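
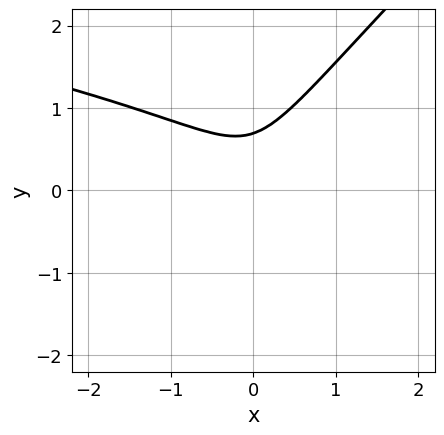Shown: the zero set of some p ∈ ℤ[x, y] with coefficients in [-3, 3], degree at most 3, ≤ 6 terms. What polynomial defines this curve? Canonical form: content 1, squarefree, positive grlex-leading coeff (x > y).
First, the degree is 3 — no degree-2 curve has this shape.
Then, from the visible intercepts: no x-intercept at any integer in the box.
Finally, assembling these constraints gives the stated polynomial.

3*x*y^2 - 3*y^3 + 3*x^2 + 1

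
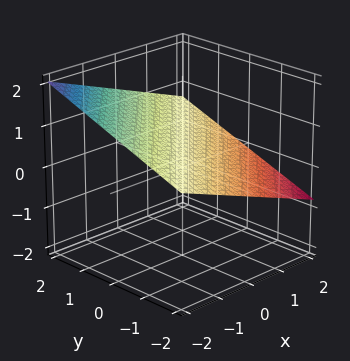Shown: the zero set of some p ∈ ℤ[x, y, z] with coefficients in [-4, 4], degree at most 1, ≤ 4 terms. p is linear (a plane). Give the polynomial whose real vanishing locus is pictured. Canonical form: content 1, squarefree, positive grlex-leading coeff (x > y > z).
x - y + 3*z - 2

1. Degree: the surface is flat (a plane), so deg p = 1.
2. From the visible intercepts: it meets the x-axis at x = 2 (among the integer gridlines); it crosses the y-axis at the gridline y = -2.
3. Solving for integer coefficients yields p as stated.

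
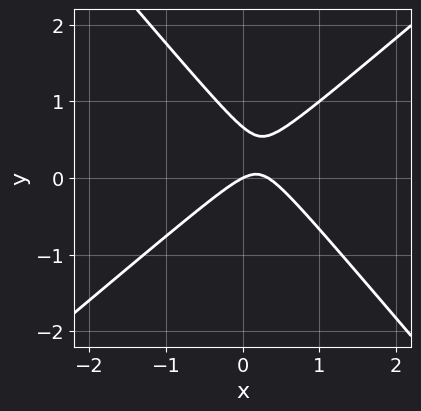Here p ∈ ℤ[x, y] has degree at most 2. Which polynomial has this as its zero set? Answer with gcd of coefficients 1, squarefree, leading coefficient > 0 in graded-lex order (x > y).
1. Degree: a generic line meets the curve in up to 2 points, so deg p = 2.
2. Against the integer gridlines: one x-axis crossing is at x = 0; one y-axis crossing is at y = 0.
3. The integer polynomial consistent with all of this is the stated p.

3*x^2 - x*y - 3*y^2 - x + 2*y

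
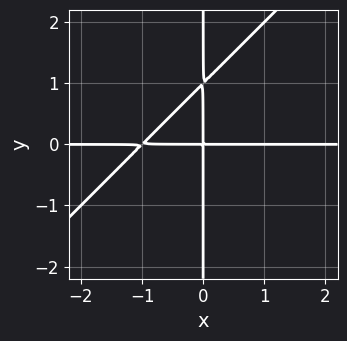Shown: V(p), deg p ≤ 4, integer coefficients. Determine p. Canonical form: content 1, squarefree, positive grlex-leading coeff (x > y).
x^2*y - x*y^2 + x*y

(a) Degree: no degree-2 curve has this shape, so deg p = 3.
(b) Reading off the gridlines: the visible y-axis segment lies entirely on the curve; the visible x-axis segment lies entirely on the curve.
(c) Matching integer coefficients to the picture gives p.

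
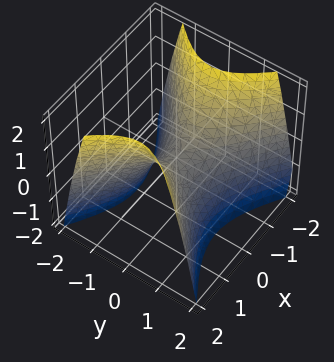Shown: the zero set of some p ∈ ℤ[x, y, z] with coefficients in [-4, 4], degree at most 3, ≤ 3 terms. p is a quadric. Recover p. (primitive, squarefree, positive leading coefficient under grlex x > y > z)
First, degree: a saddle surface; a quadric, so deg p = 2.
Next, symmetries: it's symmetric under y → −y, forcing even powers of y; it's symmetric under x → −x, forcing even powers of x.
Next, from the visible intercepts: it crosses the y-axis at the gridline y = 0; it meets the x-axis at x = 0 (among the integer gridlines); it meets the z-axis at z = 0 (among the integer gridlines).
Finally, matching integer coefficients to the picture gives p.

2*x^2 - 3*y^2 - 2*z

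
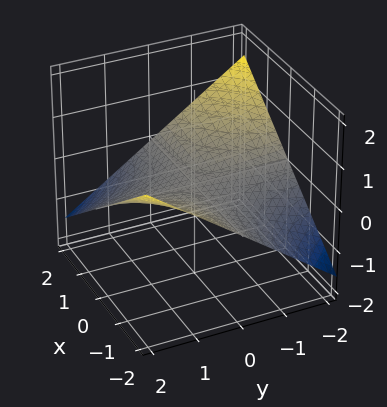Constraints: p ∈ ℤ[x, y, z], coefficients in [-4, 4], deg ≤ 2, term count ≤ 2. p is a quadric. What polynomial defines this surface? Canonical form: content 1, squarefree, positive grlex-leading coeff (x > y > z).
1. Degree: a hyperbolic paraboloid; a quadric, so deg p = 2.
2. Observable constraints: the visible y-axis segment lies entirely on the surface; the visible x-axis segment lies entirely on the surface; it crosses the z-axis at the gridline z = 0.
3. Matching integer coefficients to the picture gives p.

x*y + 3*z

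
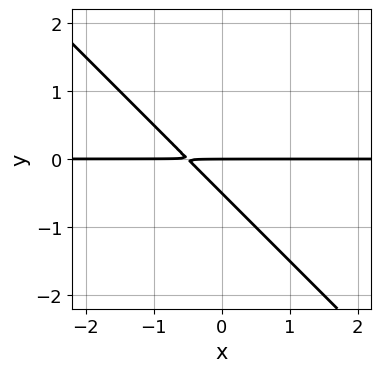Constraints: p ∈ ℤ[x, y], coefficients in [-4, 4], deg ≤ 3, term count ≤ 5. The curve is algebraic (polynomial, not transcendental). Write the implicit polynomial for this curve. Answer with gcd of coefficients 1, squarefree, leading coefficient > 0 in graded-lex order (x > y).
1. deg p = 2.
2. Against the integer gridlines: one y-axis crossing is at y = 0; every point of the x-axis in the box is on the curve.
3. Matching integer coefficients to the picture gives p.

2*x*y + 2*y^2 + y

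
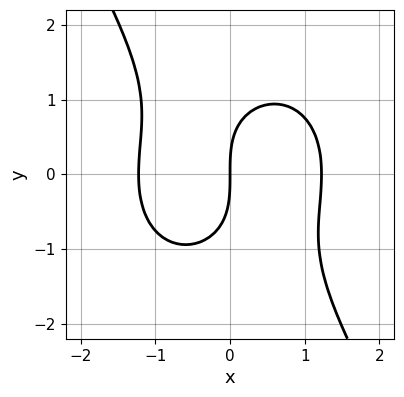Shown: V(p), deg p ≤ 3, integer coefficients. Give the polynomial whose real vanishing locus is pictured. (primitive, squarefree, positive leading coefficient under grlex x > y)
2*x^3 + x*y^2 + y^3 - 3*x

1. The degree is 3 — no degree-2 curve has this shape.
2. From the axis intercepts and sections: one y-axis crossing is at y = 0; one x-axis crossing is at x = 0.
3. Together with the visible shape, these determine p as stated.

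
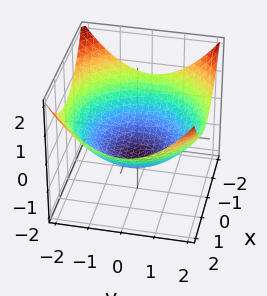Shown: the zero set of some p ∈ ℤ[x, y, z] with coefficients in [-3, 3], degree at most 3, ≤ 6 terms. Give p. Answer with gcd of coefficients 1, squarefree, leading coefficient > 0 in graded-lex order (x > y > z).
(a) deg p = 2. The shape is more complex than any degree-1 surface.
(b) Symmetries: the surface is invariant under rotation about z: p = q(x² + y², z).
(c) From the axis intercepts and sections: it meets the z-axis at z = -1 (among the integer gridlines); a circular section at z = 0 has radius between 1 and 2.
(d) Together with the visible shape, these determine p as stated.

x^2 + y^2 - 3*z - 3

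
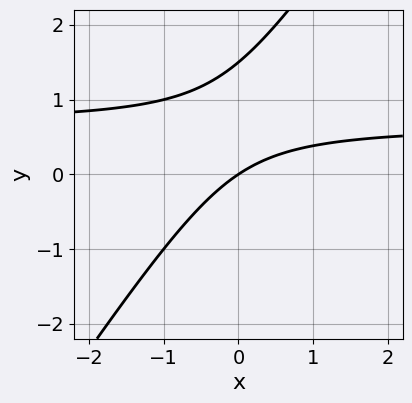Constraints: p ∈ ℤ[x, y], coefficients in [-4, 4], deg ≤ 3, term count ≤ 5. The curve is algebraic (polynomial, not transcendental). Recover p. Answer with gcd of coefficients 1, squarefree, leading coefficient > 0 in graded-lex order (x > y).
1. deg p = 2. No degree-1 curve has this shape.
2. Checking where it meets the axes: one y-axis crossing is at y = 0; it meets the x-axis at x = 0 (among the integer gridlines).
3. Assembling these constraints gives the stated polynomial.

3*x*y - 2*y^2 - 2*x + 3*y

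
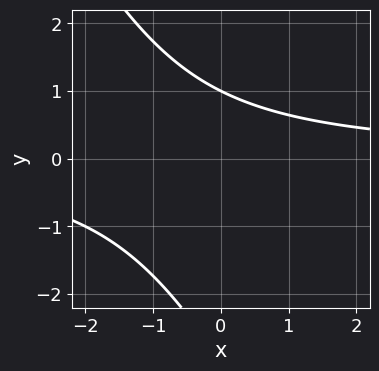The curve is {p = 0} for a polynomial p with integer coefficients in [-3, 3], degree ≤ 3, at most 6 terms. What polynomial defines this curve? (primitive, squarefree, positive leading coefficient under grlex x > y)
The degree is 2 — the shape is more complex than any degree-1 curve.
From the axis intercepts and sections: no x-intercept at any integer in the box; it crosses the y-axis at the gridline y = 1.
These observations pin down the coefficients.

2*x*y + y^2 + 2*y - 3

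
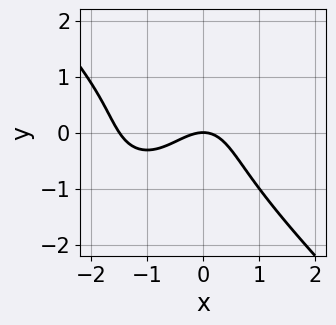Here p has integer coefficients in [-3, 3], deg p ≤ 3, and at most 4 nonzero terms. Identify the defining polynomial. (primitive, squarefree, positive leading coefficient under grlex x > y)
1. The degree is 3 — the shape is more complex than any degree-2 curve.
2. From the visible intercepts: it meets the y-axis at y = 0 (among the integer gridlines); it crosses the x-axis at the gridline x = 0.
3. Fitting integer coefficients to these (and the overall shape) gives p.

2*x^3 + 2*y^3 + 3*x^2 + 3*y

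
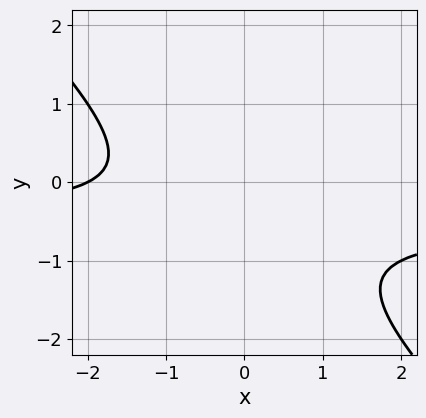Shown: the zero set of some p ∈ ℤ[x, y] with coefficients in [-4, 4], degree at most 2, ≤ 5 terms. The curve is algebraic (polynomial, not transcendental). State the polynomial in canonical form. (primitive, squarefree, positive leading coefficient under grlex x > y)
deg p = 2. The shape is more complex than any degree-1 curve.
Reading off the gridlines: it meets the x-axis at x = -2 (among the integer gridlines); no y-intercept at any integer in the box.
Putting this together gives p.

2*x*y + 2*y^2 + x + 2*y + 2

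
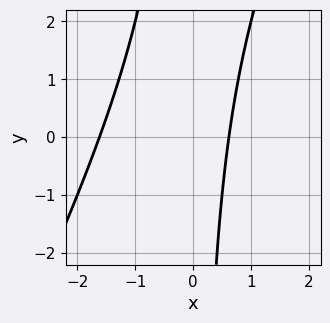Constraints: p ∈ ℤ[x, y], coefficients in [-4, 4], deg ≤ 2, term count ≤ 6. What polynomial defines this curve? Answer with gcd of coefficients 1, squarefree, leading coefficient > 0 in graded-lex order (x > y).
2*x^2 - x*y + 2*x - 2

1. deg p = 2.
2. Observable constraints: the curve avoids every integer y-axis point in the box.
3. Together with the visible shape, these determine p as stated.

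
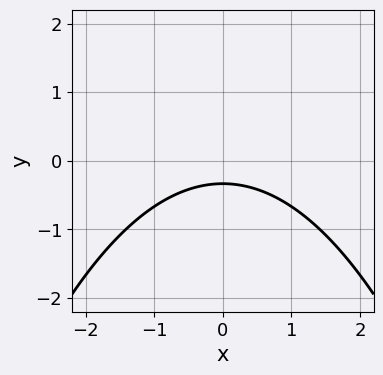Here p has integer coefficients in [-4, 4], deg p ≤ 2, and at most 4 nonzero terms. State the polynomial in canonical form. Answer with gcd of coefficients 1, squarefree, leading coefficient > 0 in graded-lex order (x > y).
x^2 + 3*y + 1

1. The degree is 2 — a generic line meets the curve in up to 2 points.
2. Symmetries: the x ↦ −x reflection is a symmetry, so x appears only in even powers.
3. Observable constraints: it misses every integer gridline on the x-axis.
4. Assembling these constraints gives the stated polynomial.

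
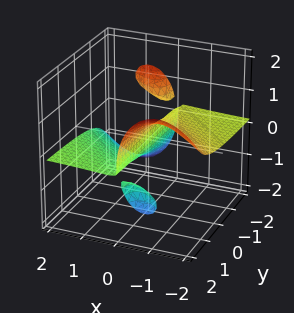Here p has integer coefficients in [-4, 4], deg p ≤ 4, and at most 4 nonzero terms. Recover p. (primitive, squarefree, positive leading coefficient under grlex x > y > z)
(a) There are 3 components. Treating them together as one polynomial.
(b) deg p = 3. The shape is more complex than any degree-2 surface.
(c) Checking where it meets the axes: the visible y-axis segment lies entirely on the surface; one x-axis crossing is at x = 0; it meets the z-axis at z = 0 (among the integer gridlines).
(d) The integer polynomial consistent with all of this is the stated p.

2*x^2*z + 2*x*y*z + z^3 + x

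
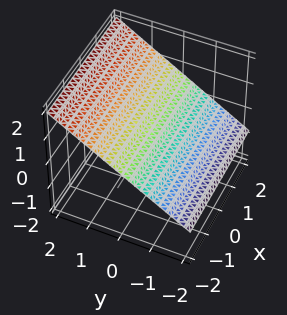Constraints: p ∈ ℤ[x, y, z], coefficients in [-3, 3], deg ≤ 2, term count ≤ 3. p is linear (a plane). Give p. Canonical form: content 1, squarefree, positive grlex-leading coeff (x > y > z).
1. deg p = 1.
2. Observable constraints: it misses every integer gridline on the x-axis; it crosses the y-axis at the gridline y = -1.
3. Together with the visible shape, these determine p as stated.

2*y - 3*z + 2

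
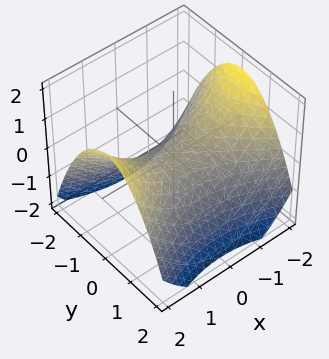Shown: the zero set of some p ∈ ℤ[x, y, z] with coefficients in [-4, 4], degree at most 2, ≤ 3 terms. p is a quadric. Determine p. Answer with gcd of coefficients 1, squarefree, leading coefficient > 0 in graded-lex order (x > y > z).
1. deg p = 2. A saddle surface; a quadric.
2. Symmetries: the x ↦ −x reflection is a symmetry, so x appears only in even powers; the y ↦ −y reflection is a symmetry, so y appears only in even powers.
3. Against the integer gridlines: it meets the z-axis at z = 0 (among the integer gridlines); one y-axis crossing is at y = 0.
4. Putting this together gives p.

x^2 - 2*y^2 - 3*z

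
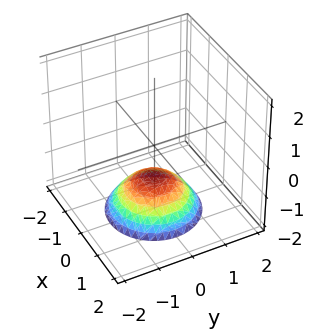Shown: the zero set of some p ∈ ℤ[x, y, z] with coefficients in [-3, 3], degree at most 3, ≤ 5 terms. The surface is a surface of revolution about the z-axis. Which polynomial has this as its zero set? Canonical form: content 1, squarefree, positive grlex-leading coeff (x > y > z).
2*x^2 + 2*y^2 + 3*z + 3

First, degree: the shape is more complex than any degree-1 surface, so deg p = 2.
Then, by symmetry, the z-axis is an axis of rotation, so x and y enter only as x² + y².
Then, observable constraints: a circular section at z = -2 has radius between 1 and 2; no x-intercept at any integer in the box.
Finally, matching integer coefficients to the picture gives p.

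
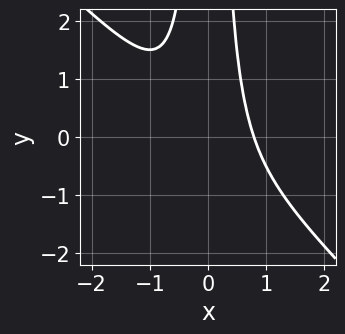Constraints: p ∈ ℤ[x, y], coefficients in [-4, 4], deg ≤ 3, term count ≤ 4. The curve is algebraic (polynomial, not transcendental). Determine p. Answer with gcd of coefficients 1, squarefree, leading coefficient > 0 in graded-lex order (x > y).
(a) deg p = 3. The shape is more complex than any degree-2 curve.
(b) From the visible intercepts: the curve avoids every integer y-axis point in the box.
(c) Solving for integer coefficients yields p as stated.

2*x^3 + 2*x^2*y - 1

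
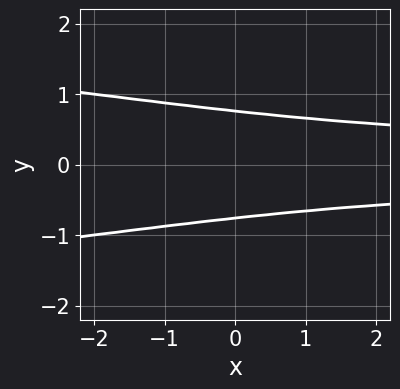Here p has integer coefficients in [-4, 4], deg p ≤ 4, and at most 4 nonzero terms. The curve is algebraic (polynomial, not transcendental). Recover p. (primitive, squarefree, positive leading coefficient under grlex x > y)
3*y^4 + x*y^2 - 1

First, the degree is 4 — the shape is more complex than any degree-3 curve.
Then, symmetries: mirror symmetry y ↦ −y ⇒ only even powers of y.
Then, observable constraints: no x-intercept at any integer in the box.
Finally, assembling these constraints gives the stated polynomial.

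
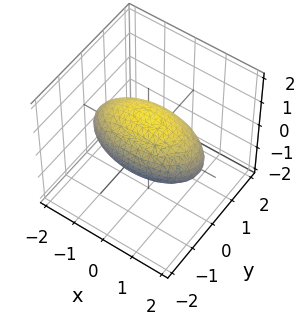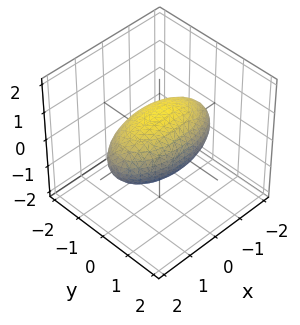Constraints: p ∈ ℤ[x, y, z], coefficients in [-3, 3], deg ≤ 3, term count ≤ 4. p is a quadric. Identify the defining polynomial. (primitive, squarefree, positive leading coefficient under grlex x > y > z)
x^2 + 3*y^2 + 3*z^2 - 3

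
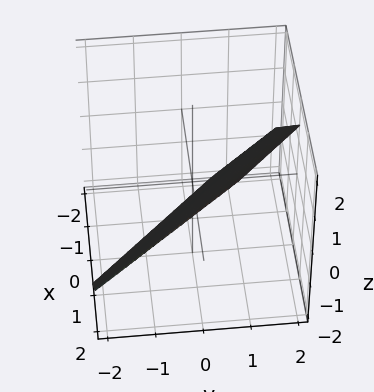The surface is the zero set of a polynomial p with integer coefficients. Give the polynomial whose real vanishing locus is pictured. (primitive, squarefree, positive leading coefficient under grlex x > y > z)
3*x + 3*y - 3*z - 2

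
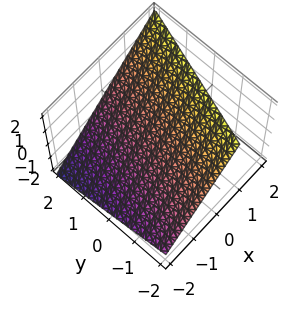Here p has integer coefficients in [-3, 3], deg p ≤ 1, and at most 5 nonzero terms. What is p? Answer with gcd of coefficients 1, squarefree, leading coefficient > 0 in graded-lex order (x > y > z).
3*x - y - 3*z + 2

deg p = 1. Every cross-section is a straight line — this is a plane.
Observable constraints: it meets the y-axis at y = 2 (among the integer gridlines).
Together with the visible shape, these determine p as stated.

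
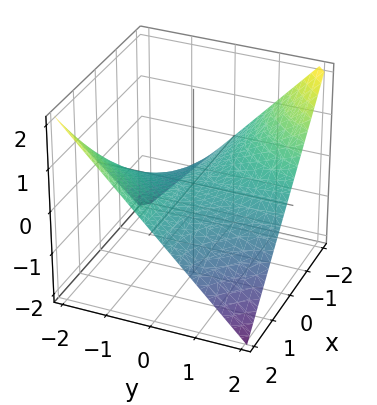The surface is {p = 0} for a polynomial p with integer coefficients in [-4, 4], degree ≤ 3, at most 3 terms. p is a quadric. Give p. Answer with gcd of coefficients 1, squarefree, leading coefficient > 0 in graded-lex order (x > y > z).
x*y + 2*z

First, the degree is 2 — a saddle surface; a quadric.
Next, from the visible intercepts: every point of the x-axis in the box is on the surface; it meets the z-axis at z = 0 (among the integer gridlines); every point of the y-axis in the box is on the surface.
Finally, assembling these constraints gives the stated polynomial.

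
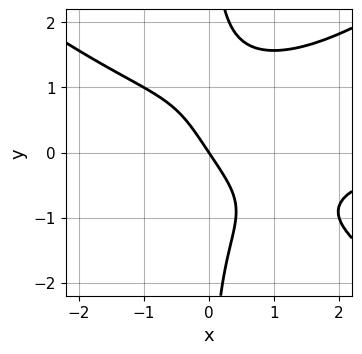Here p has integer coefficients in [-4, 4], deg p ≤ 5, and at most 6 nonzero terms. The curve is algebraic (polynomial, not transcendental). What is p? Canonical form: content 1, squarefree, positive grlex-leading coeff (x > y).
(a) Degree: no degree-3 curve has this shape, so deg p = 4.
(b) Reading off the gridlines: it crosses the x-axis at the gridline x = 0; one y-axis crossing is at y = 0.
(c) Assembling these constraints gives the stated polynomial.

x^3*y - 2*x*y^3 + 3*x + 2*y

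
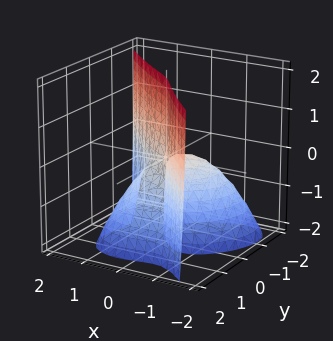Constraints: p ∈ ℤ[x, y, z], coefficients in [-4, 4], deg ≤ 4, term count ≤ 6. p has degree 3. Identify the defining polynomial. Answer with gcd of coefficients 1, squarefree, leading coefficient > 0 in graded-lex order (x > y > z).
x^3 + y^3 + x*y + x*z + y*z

First, the picture has 2 separate pieces. They look like related sheets of one shape, so recover p as a whole.
Next, deg p = 3. No degree-2 surface has this shape.
Next, observable constraints: it crosses the y-axis at the gridline y = 0; one x-axis crossing is at x = 0; every point of the z-axis in the box is on the surface.
Finally, assembling these constraints gives the stated polynomial.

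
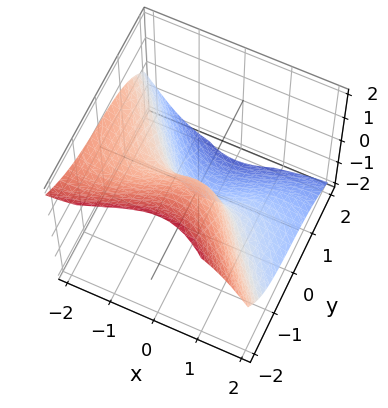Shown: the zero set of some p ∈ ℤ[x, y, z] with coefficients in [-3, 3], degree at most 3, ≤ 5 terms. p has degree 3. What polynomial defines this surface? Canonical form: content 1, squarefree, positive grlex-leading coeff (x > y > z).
x^3 + 2*x^2*z + y^3 + z^3 + 2*y

First, degree: no degree-2 surface has this shape, so deg p = 3.
Then, from the visible intercepts: one y-axis crossing is at y = 0; it crosses the z-axis at the gridline z = 0.
Finally, these observations pin down the coefficients.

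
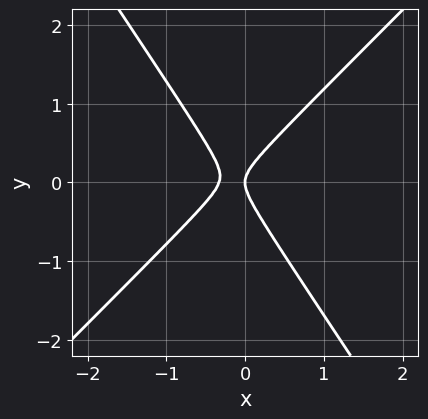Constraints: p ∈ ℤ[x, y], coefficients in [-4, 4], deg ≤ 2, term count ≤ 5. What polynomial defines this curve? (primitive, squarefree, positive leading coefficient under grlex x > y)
1. The degree is 2 — no degree-1 curve has this shape.
2. Against the integer gridlines: one x-axis crossing is at x = 0; one y-axis crossing is at y = 0.
3. Matching integer coefficients to the picture gives p.

3*x^2 - x*y - 2*y^2 + x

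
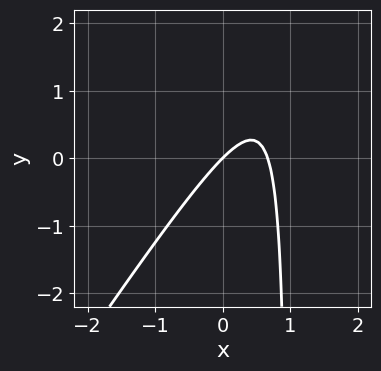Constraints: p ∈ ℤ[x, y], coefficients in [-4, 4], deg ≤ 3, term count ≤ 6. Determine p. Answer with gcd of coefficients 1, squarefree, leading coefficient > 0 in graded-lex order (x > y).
3*x^2 - 2*x*y - 2*x + 2*y

(a) Degree: the shape is more complex than any degree-1 curve, so deg p = 2.
(b) Checking where it meets the axes: it crosses the x-axis at the gridline x = 0; it crosses the y-axis at the gridline y = 0.
(c) The integer polynomial consistent with all of this is the stated p.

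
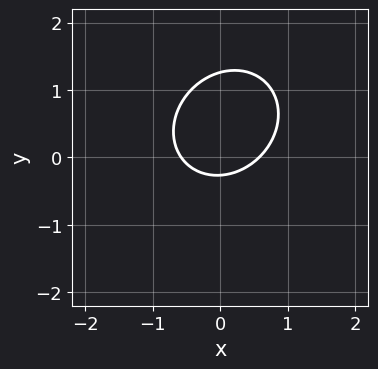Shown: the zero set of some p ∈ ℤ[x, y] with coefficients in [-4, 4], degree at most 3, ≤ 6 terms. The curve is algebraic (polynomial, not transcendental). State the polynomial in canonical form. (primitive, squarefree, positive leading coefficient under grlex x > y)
3*x^2 - x*y + 3*y^2 - 3*y - 1

1. The degree is 2 — a generic line meets the curve in up to 2 points.
2. Matching integer coefficients to the picture gives p.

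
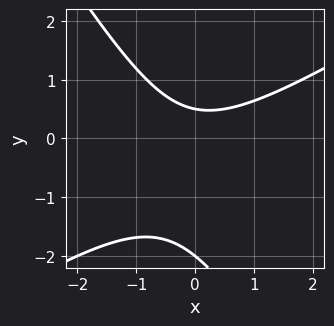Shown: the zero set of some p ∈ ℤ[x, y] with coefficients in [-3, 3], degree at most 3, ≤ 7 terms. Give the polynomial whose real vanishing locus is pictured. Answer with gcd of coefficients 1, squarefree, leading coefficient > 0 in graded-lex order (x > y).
2*x^2 - 2*x*y - 2*y^2 - 3*y + 2

First, the degree is 2 — no degree-1 curve has this shape.
Next, observable constraints: the curve avoids every integer x-axis point in the box; it crosses the y-axis at the gridline y = -2.
Finally, these observations pin down the coefficients.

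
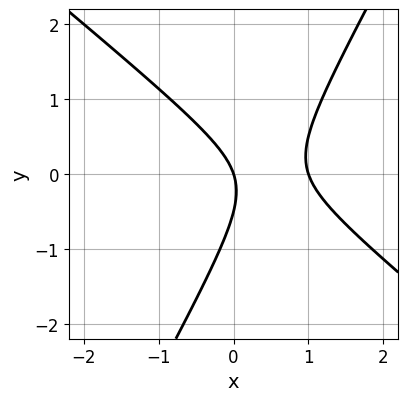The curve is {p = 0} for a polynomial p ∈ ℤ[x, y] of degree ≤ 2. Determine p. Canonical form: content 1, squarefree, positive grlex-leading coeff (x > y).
3*x^2 + 2*x*y - 2*y^2 - 3*x - y

First, degree: no degree-1 curve has this shape, so deg p = 2.
Next, from the axis intercepts and sections: among the integer gridlines, it crosses the x-axis at x ∈ {0, 1}; one y-axis crossing is at y = 0.
Finally, fitting integer coefficients to these (and the overall shape) gives p.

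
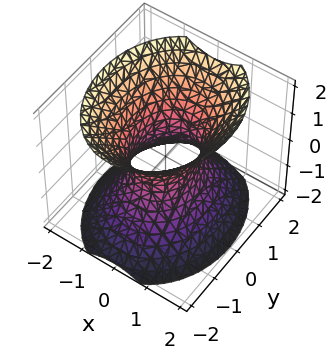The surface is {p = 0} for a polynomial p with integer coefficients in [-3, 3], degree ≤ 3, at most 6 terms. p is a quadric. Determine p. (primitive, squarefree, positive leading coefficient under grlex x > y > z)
1. Degree: one connected sheet with a waist; a quadric, so deg p = 2.
2. Symmetries: the z ↦ −z reflection is a symmetry, so z appears only in even powers; it's symmetric under y → −y, forcing even powers of y; the x ↦ −x reflection is a symmetry, so x appears only in even powers.
3. Checking where it meets the axes: the y-axis gridline crossings are at y ∈ {-1, 1}; the surface avoids every integer z-axis point in the box.
4. These observations pin down the coefficients.

3*x^2 + 2*y^2 - 2*z^2 - 2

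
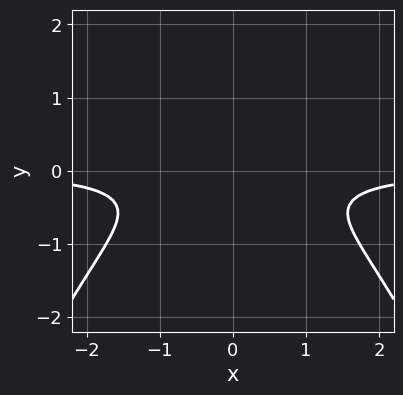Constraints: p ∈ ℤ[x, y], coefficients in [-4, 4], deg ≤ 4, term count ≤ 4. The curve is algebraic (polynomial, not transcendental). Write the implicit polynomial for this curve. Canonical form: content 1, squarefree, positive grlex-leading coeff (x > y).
First, deg p = 3. The shape is more complex than any degree-2 curve.
Next, symmetries: mirror symmetry x ↦ −x ⇒ only even powers of x.
Then, from the axis intercepts and sections: the curve avoids every integer y-axis point in the box; the curve avoids every integer x-axis point in the box.
Finally, matching integer coefficients to the picture gives p.

x^2*y + 3*y^2 + y + 1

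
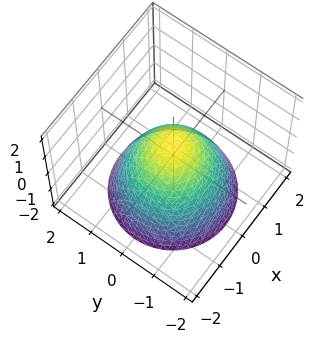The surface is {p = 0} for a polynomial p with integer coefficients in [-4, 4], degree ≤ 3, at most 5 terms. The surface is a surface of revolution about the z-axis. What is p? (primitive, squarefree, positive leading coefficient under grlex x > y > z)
1. deg p = 2.
2. Symmetries: the z-axis is an axis of rotation, so x and y enter only as x² + y².
3. From the visible intercepts: a circular section at z = 0 has radius between 0 and 1.
4. Together with the visible shape, these determine p as stated.

3*x^2 + 3*y^2 + 3*z - 2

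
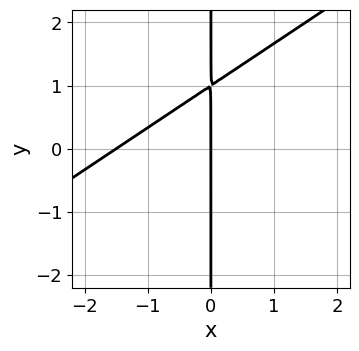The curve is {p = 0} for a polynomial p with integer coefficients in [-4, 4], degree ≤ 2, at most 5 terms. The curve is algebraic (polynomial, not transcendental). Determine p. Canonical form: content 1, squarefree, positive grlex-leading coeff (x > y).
First, deg p = 2. The shape is more complex than any degree-1 curve.
Next, reading off the gridlines: the visible y-axis segment lies entirely on the curve; it crosses the x-axis at the gridline x = 0.
Finally, the integer polynomial consistent with all of this is the stated p.

2*x^2 - 3*x*y + 3*x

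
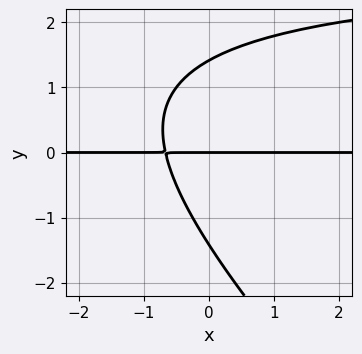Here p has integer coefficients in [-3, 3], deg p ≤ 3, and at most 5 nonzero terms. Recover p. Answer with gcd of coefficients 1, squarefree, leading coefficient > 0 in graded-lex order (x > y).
deg p = 3.
From the axis intercepts and sections: one y-axis crossing is at y = 0; the visible x-axis segment lies entirely on the curve.
Putting this together gives p.

x*y^2 + y^3 - 3*x*y - 2*y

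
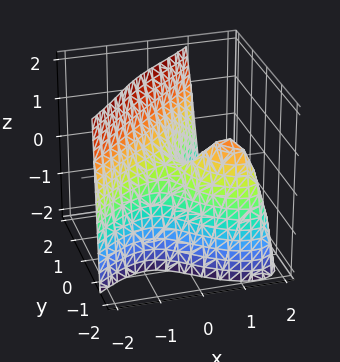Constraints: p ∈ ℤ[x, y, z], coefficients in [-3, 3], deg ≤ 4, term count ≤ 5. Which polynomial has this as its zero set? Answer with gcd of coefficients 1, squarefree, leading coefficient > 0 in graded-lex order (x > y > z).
x^3 - y^3 + 3*x*y + z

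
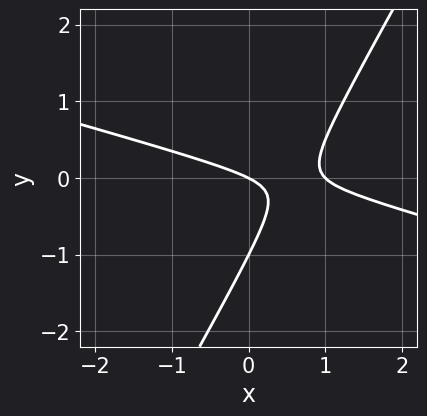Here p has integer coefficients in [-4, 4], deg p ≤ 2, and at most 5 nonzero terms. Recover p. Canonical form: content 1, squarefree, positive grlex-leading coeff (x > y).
x^2 + 3*x*y - 2*y^2 - x - 2*y

1. deg p = 2. A generic line meets the curve in up to 2 points.
2. Against the integer gridlines: the y-axis gridline crossings are at y ∈ {-1, 0}; the x-axis gridline crossings are at x ∈ {0, 1}.
3. Putting this together gives p.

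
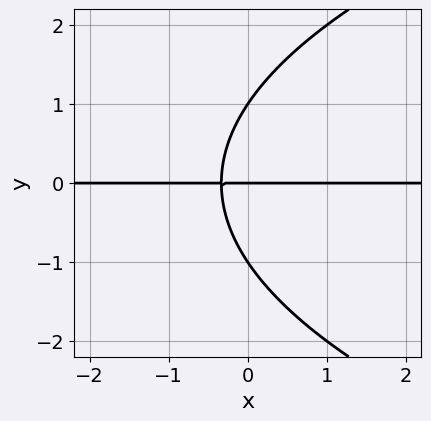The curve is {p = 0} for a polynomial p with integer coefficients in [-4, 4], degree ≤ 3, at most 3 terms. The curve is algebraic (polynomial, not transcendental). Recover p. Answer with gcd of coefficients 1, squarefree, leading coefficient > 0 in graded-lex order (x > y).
y^3 - 3*x*y - y

First, the degree is 3 — a generic line meets the curve in up to 3 points.
Then, against the integer gridlines: every point of the x-axis in the box is on the curve; the y-axis gridline crossings are at y ∈ {-1, 0, 1}.
Finally, assembling these constraints gives the stated polynomial.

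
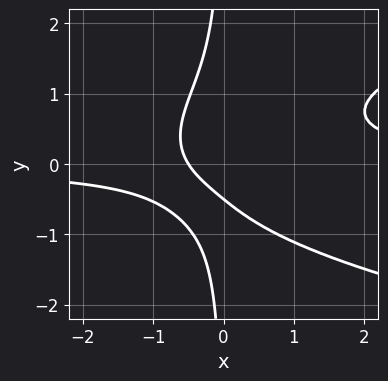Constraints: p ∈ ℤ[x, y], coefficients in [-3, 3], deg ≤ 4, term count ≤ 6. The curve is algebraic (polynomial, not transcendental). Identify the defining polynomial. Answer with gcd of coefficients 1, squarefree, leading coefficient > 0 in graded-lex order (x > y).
3*x*y^3 - 3*x^2*y + 2*x + 2*y + 1

1. deg p = 4.
2. The integer polynomial consistent with all of this is the stated p.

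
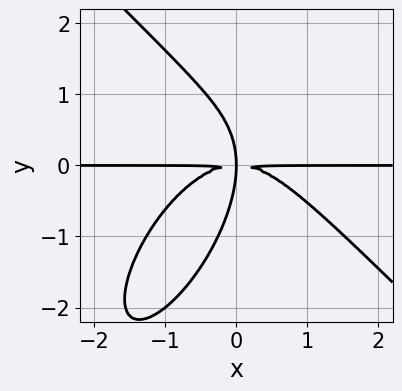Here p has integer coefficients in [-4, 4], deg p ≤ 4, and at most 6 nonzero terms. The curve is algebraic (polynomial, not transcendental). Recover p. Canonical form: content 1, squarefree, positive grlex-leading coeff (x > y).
2*x^3*y - x*y^3 + y^4 + 3*x*y^2

1. The degree is 4 — no degree-3 curve has this shape.
2. Reading off the gridlines: every point of the x-axis in the box is on the curve.
3. Putting this together gives p.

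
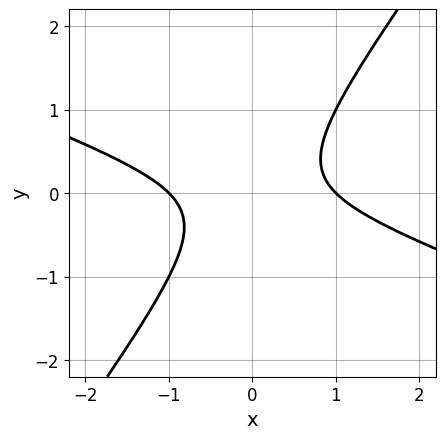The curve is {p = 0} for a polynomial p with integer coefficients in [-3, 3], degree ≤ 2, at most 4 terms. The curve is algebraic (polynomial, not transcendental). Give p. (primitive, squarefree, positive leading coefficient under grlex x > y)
x^2 + 2*x*y - 2*y^2 - 1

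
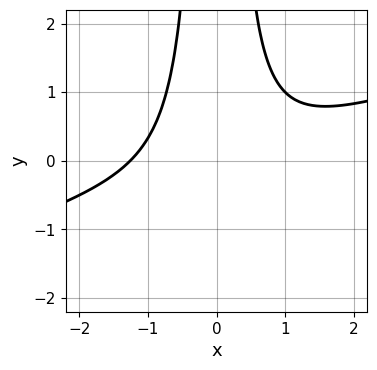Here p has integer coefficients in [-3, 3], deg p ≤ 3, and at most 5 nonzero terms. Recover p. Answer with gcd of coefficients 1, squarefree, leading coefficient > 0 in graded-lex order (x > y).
(a) The degree is 3 — a generic line meets the curve in up to 3 points.
(b) Observable constraints: it misses every integer gridline on the y-axis.
(c) Putting this together gives p.

x^3 - 3*x^2*y + 2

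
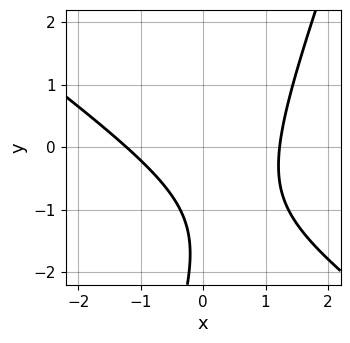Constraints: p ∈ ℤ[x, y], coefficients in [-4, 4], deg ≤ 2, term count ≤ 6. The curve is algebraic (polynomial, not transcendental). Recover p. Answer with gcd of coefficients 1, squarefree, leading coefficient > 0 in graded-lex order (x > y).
2*x^2 + 2*x*y - y^2 - 3*y - 3

(a) The degree is 2 — a generic line meets the curve in up to 2 points.
(b) Observable constraints: no y-intercept at any integer in the box.
(c) Assembling these constraints gives the stated polynomial.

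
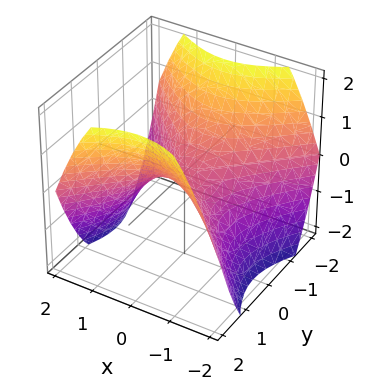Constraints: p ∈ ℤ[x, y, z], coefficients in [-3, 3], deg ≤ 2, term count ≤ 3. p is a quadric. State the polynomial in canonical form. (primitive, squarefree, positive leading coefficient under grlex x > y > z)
2*x^2 - 2*y^2 + 3*z

(a) deg p = 2.
(b) Symmetries: the y ↦ −y reflection is a symmetry, so y appears only in even powers; it's symmetric under x → −x, forcing even powers of x.
(c) From the axis intercepts and sections: it crosses the z-axis at the gridline z = 0; it meets the x-axis at x = 0 (among the integer gridlines); it meets the y-axis at y = 0 (among the integer gridlines).
(d) Together with the visible shape, these determine p as stated.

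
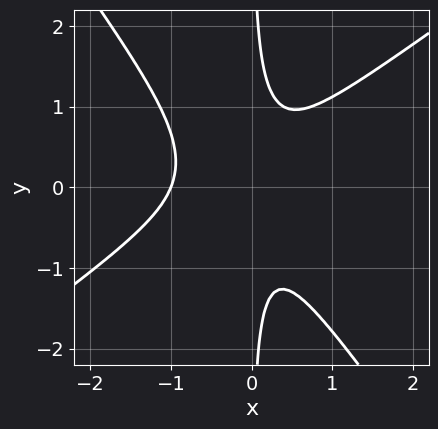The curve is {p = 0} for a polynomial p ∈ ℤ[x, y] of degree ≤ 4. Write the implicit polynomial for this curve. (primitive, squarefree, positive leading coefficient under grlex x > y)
The degree is 3 — a generic line meets the curve in up to 3 points.
From the visible intercepts: it meets the x-axis at x = -1 (among the integer gridlines); it misses every integer gridline on the y-axis.
Matching integer coefficients to the picture gives p.

3*x^3 - 2*x^2*y - 3*x*y^2 + 2*x^2 + 1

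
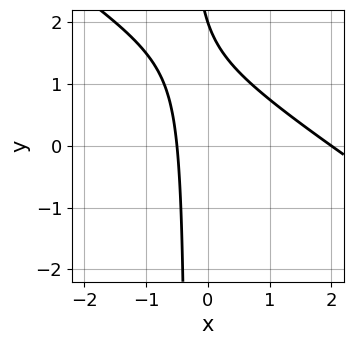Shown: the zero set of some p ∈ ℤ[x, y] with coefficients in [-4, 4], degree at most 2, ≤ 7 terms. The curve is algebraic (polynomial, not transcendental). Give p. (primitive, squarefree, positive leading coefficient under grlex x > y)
2*x^2 + 3*x*y - 3*x + y - 2

The degree is 2 — a generic line meets the curve in up to 2 points.
From the axis intercepts and sections: it meets the x-axis at x = 2 (among the integer gridlines); it meets the y-axis at y = 2 (among the integer gridlines).
Together with the visible shape, these determine p as stated.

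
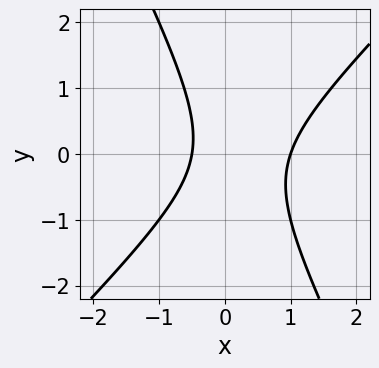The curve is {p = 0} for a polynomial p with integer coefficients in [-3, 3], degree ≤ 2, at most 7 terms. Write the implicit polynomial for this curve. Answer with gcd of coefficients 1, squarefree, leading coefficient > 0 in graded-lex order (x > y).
2*x^2 - x*y - y^2 - x - 1

(a) Degree: a generic line meets the curve in up to 2 points, so deg p = 2.
(b) Checking where it meets the axes: it misses every integer gridline on the y-axis; it crosses the x-axis at the gridline x = 1.
(c) These observations pin down the coefficients.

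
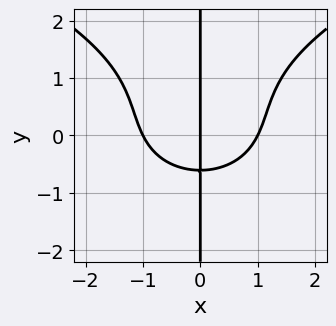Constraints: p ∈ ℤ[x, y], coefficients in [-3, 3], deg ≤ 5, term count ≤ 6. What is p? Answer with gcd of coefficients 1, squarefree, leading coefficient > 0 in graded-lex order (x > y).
deg p = 4.
From the axis intercepts and sections: the x-axis gridline crossings are at x ∈ {-1, 0, 1}; every point of the y-axis in the box is on the curve.
Putting this together gives p.

2*x*y^3 - 3*x^3 - 2*x*y^2 + 3*x*y + 3*x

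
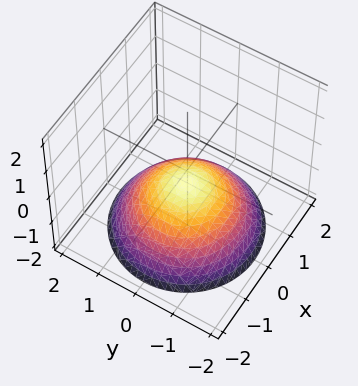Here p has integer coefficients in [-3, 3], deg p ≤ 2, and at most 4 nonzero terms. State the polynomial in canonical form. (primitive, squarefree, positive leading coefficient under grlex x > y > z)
x^2 + y^2 + 2*z + 1

First, deg p = 2.
Then, symmetries: rotational symmetry about the z-axis ⇒ p depends on x, y only through x² + y².
Then, observable constraints: a circular section at z = -1 has radius exactly 1; the surface avoids every integer y-axis point in the box; it misses every integer gridline on the x-axis.
Finally, assembling these constraints gives the stated polynomial.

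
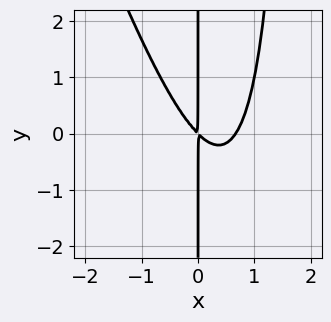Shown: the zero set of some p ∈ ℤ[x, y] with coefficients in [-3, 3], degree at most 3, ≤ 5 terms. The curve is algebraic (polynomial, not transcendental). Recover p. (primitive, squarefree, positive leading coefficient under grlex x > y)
(a) Degree: the shape is more complex than any degree-2 curve, so deg p = 3.
(b) From the axis intercepts and sections: every point of the y-axis in the box is on the curve.
(c) Matching integer coefficients to the picture gives p.

3*x^3 + x^2*y - 2*x^2 - 2*x*y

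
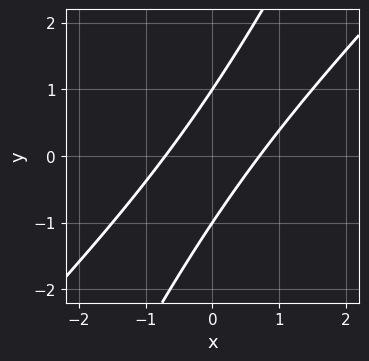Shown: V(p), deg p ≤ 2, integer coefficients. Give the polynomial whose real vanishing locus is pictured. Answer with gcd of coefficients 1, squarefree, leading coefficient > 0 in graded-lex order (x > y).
Degree: the shape is more complex than any degree-1 curve, so deg p = 2.
Against the integer gridlines: the y-axis gridline crossings are at y ∈ {-1, 1}.
Fitting integer coefficients to these (and the overall shape) gives p.

2*x^2 - 3*x*y + y^2 - 1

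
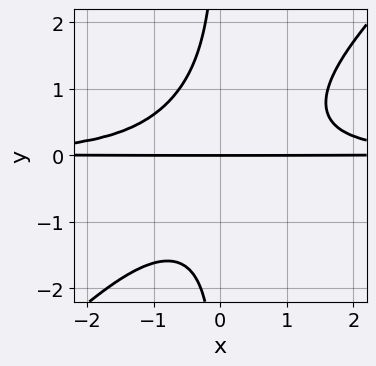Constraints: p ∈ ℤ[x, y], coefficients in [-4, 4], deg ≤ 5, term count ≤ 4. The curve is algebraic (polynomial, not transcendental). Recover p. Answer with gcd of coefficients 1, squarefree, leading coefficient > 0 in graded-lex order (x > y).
First, the degree is 4 — no degree-3 curve has this shape.
Then, reading off the gridlines: the visible x-axis segment lies entirely on the curve; one y-axis crossing is at y = 0.
Finally, matching integer coefficients to the picture gives p.

x^2*y^2 - x*y^3 - y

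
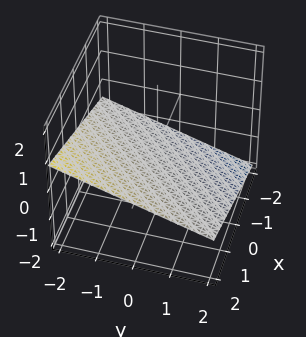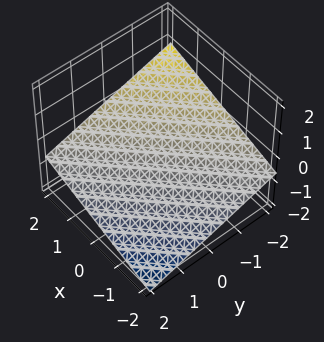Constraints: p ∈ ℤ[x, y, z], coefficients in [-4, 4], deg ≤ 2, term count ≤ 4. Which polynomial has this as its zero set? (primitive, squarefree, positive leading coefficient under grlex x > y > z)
Degree: the surface is flat (a plane), so deg p = 1.
Reading off the gridlines: it meets the y-axis at y = -2 (among the integer gridlines); one x-axis crossing is at x = 2.
Solving for integer coefficients yields p as stated.

x - y - 3*z - 2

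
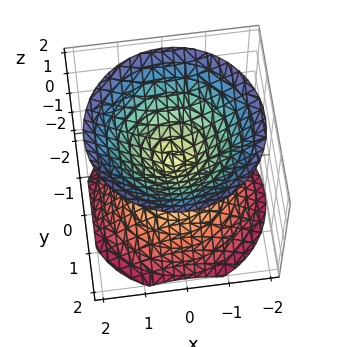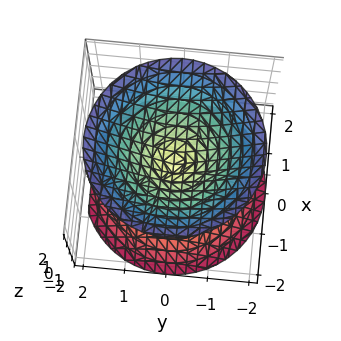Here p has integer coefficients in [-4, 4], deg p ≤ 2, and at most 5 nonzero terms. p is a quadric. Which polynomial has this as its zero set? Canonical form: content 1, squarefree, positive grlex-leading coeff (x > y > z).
(a) The picture has 2 separate pieces. Treating them together as one polynomial.
(b) deg p = 2. A double cone through the origin; a quadric.
(c) Symmetries: it's symmetric under z → −z, forcing even powers of z; every cross-section ⟂ z is a circle, so x, y appear only via x² + y².
(d) Checking where it meets the axes: it meets the z-axis at z = 0 (among the integer gridlines); it crosses the y-axis at the gridline y = 0; it meets the x-axis at x = 0 (among the integer gridlines); a circular section at z = -1 has radius exactly 1.
(e) Putting this together gives p.

x^2 + y^2 - z^2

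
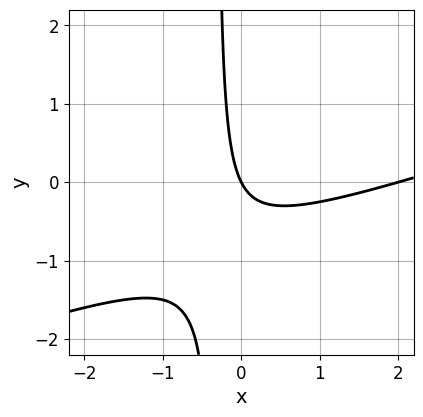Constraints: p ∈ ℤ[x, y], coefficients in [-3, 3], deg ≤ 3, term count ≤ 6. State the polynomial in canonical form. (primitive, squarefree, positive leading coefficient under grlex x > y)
x^2 - 3*x*y - 2*x - y

First, deg p = 2. A generic line meets the curve in up to 2 points.
Next, reading off the gridlines: it meets the y-axis at y = 0 (among the integer gridlines); the x-axis gridline crossings are at x ∈ {0, 2}.
Finally, together with the visible shape, these determine p as stated.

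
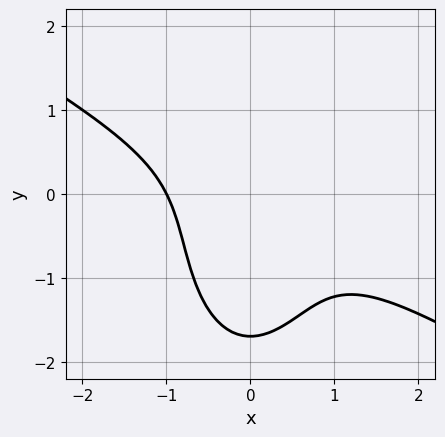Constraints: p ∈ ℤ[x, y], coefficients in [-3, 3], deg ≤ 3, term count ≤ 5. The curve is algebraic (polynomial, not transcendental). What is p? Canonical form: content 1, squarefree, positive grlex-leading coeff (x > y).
2*x^3 + 3*x^2*y + y^3 + y^2 + 2

Degree: the shape is more complex than any degree-2 curve, so deg p = 3.
Checking where it meets the axes: one x-axis crossing is at x = -1.
Together with the visible shape, these determine p as stated.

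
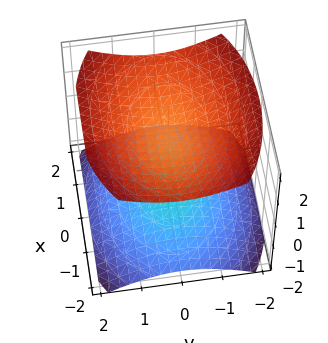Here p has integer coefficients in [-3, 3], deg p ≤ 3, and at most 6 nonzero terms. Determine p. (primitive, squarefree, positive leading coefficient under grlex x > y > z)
x^2 + 2*y^2 - 3*z^2 + 3

(a) The picture has 2 separate pieces. Treating them together as one polynomial.
(b) deg p = 2. Two separate bowl-shaped sheets opening away from each other; a quadric.
(c) Symmetries: the z ↦ −z reflection is a symmetry, so z appears only in even powers; mirror symmetry x ↦ −x ⇒ only even powers of x; mirror symmetry y ↦ −y ⇒ only even powers of y.
(d) Reading off the gridlines: the surface avoids every integer y-axis point in the box; the z-axis gridline crossings are at z ∈ {-1, 1}; no x-intercept at any integer in the box.
(e) Solving for integer coefficients yields p as stated.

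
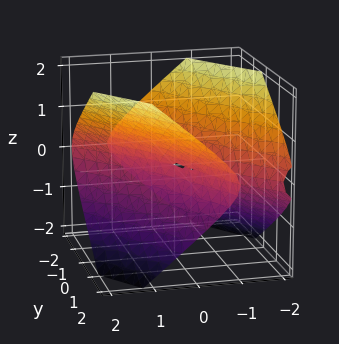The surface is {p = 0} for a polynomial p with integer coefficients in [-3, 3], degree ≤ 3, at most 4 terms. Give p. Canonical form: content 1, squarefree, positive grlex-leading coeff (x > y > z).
2*x^2 + 3*x*y + y^2 - 3*z^2

First, the degree is 2 — a generic line meets the surface in up to 2 points.
Then, observable constraints: it crosses the z-axis at the gridline z = 0; it meets the x-axis at x = 0 (among the integer gridlines).
Finally, these observations pin down the coefficients.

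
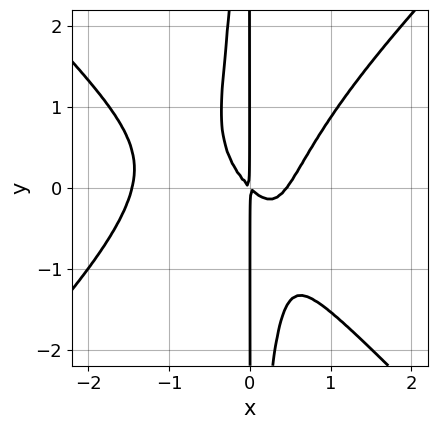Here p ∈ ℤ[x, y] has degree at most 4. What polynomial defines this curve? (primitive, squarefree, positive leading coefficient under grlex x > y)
(a) deg p = 4.
(b) Against the integer gridlines: every point of the y-axis in the box is on the curve.
(c) Putting this together gives p.

3*x^4 - 3*x^2*y^2 + 3*x^3 - 2*x^2 - 2*x*y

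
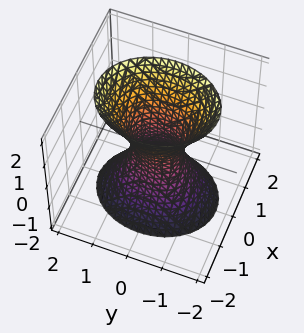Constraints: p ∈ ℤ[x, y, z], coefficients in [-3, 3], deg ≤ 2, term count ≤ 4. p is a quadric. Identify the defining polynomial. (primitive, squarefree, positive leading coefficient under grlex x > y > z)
3*x^2 + 2*y^2 - z^2 - 1

Degree: one connected sheet with a waist; a quadric, so deg p = 2.
Symmetries: it's symmetric under z → −z, forcing even powers of z; the y ↦ −y reflection is a symmetry, so y appears only in even powers; mirror symmetry x ↦ −x ⇒ only even powers of x.
Against the integer gridlines: it misses every integer gridline on the z-axis.
Solving for integer coefficients yields p as stated.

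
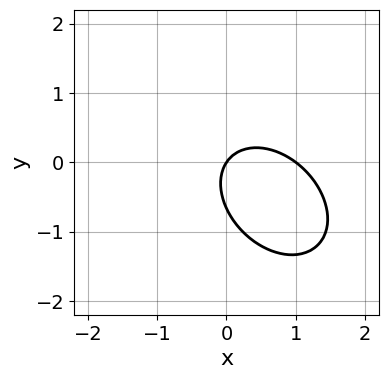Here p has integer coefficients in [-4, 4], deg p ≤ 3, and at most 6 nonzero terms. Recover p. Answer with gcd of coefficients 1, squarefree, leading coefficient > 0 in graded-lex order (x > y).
First, deg p = 2.
Next, from the axis intercepts and sections: among the integer gridlines, it crosses the x-axis at x ∈ {0, 1}; it crosses the y-axis at the gridline y = 0.
Finally, matching integer coefficients to the picture gives p.

3*x^2 + 2*x*y + 3*y^2 - 3*x + 2*y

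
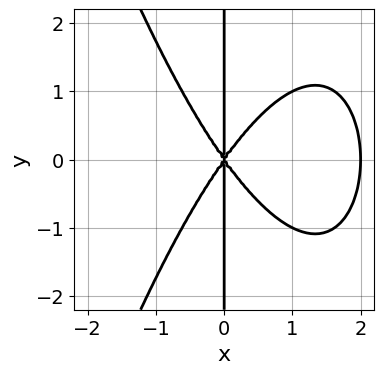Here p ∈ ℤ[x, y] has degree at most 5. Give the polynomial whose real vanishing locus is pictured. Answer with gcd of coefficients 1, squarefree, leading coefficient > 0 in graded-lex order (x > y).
(a) deg p = 4.
(b) Symmetries: the y ↦ −y reflection is a symmetry, so y appears only in even powers.
(c) Checking where it meets the axes: among the integer gridlines, it crosses the x-axis at x ∈ {0, 2}; every point of the y-axis in the box is on the curve.
(d) These observations pin down the coefficients.

x^4 - 2*x^3 + x*y^2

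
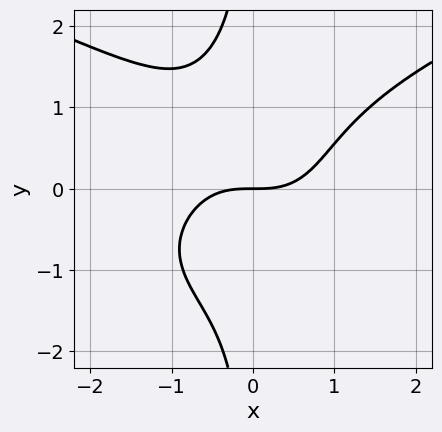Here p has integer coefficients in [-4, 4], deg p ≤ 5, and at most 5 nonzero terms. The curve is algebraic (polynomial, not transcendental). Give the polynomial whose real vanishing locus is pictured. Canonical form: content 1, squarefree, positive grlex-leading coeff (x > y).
Degree: a generic line meets the curve in up to 4 points, so deg p = 4.
Reading off the gridlines: it crosses the x-axis at the gridline x = 0; it meets the y-axis at y = 0 (among the integer gridlines).
Matching integer coefficients to the picture gives p.

2*x*y^3 - 2*x^3 + 3*y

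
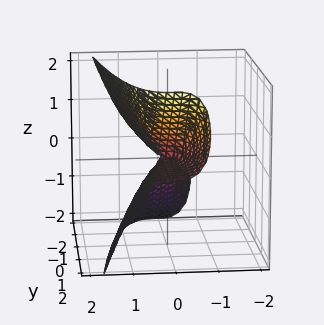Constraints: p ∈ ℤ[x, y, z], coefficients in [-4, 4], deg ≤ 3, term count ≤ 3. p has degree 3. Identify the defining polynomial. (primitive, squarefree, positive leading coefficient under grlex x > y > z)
Degree: no degree-2 surface has this shape, so deg p = 3.
From the visible intercepts: every point of the y-axis in the box is on the surface; it meets the z-axis at z = 0 (among the integer gridlines).
Matching integer coefficients to the picture gives p.

2*x^3 + y*z - z^2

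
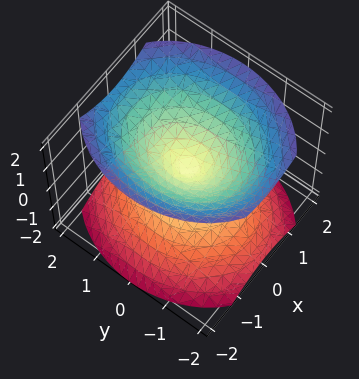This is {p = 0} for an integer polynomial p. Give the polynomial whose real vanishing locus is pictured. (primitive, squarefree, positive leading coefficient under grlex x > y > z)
3*x^2 + 2*y^2 - 3*z^2

First, I count 2 distinct pieces.
Next, the degree is 2 — two nappes meeting at a single point; a quadric.
Next, symmetries: mirror symmetry y ↦ −y ⇒ only even powers of y; the z ↦ −z reflection is a symmetry, so z appears only in even powers; it's symmetric under x → −x, forcing even powers of x.
Then, checking where it meets the axes: it meets the x-axis at x = 0 (among the integer gridlines); one y-axis crossing is at y = 0; it meets the z-axis at z = 0 (among the integer gridlines).
Finally, solving for integer coefficients yields p as stated.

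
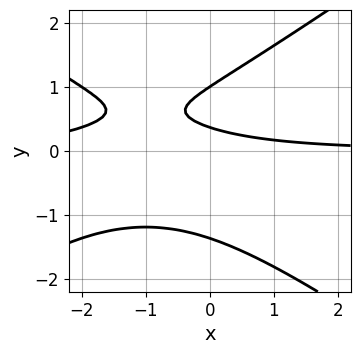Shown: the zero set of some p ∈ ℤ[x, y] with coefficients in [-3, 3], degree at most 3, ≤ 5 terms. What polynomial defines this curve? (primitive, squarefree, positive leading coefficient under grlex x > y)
Degree: a generic line meets the curve in up to 3 points, so deg p = 3.
From the visible intercepts: it misses every integer gridline on the x-axis; it meets the y-axis at y = 1 (among the integer gridlines).
Matching integer coefficients to the picture gives p.

x^2*y - 2*y^3 + 2*x*y + 3*y - 1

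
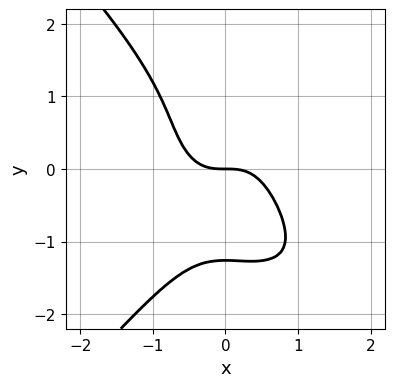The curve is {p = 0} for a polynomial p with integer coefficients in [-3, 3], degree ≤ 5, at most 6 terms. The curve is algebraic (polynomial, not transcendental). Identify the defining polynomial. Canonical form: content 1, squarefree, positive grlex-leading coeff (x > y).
1. The degree is 4 — the shape is more complex than any degree-3 curve.
2. Checking where it meets the axes: it crosses the x-axis at the gridline x = 0; it meets the y-axis at y = 0 (among the integer gridlines).
3. Assembling these constraints gives the stated polynomial.

x^2*y^2 - y^4 - 3*x^3 - 2*y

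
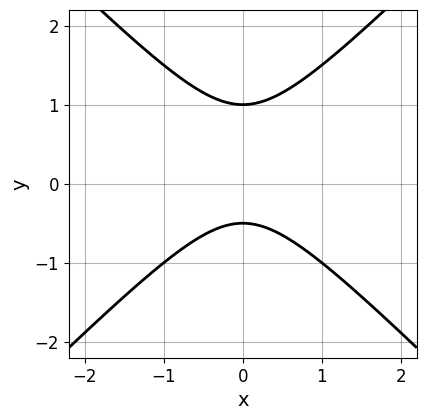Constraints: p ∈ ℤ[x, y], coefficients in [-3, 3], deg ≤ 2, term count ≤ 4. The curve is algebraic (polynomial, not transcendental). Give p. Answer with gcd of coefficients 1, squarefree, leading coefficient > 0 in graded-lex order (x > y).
Degree: the shape is more complex than any degree-1 curve, so deg p = 2.
Symmetries: the x ↦ −x reflection is a symmetry, so x appears only in even powers.
Checking where it meets the axes: one y-axis crossing is at y = 1; it misses every integer gridline on the x-axis.
Assembling these constraints gives the stated polynomial.

2*x^2 - 2*y^2 + y + 1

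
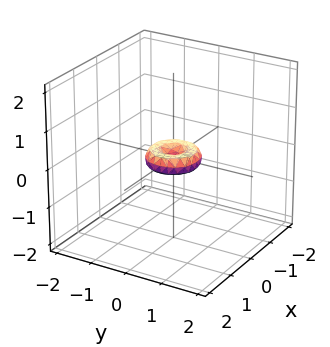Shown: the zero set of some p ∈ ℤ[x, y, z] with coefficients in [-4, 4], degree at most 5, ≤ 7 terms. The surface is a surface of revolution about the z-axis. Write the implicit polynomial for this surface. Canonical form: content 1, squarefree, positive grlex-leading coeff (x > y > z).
2*x^4 + 4*x^2*y^2 + 2*y^4 - x^2 - y^2 + 2*z^2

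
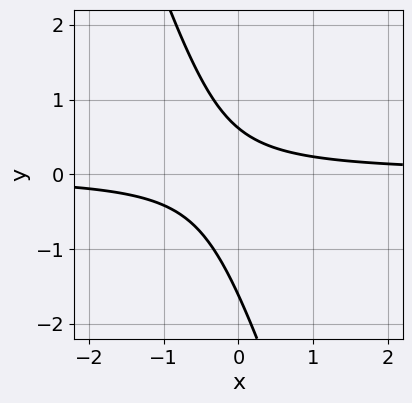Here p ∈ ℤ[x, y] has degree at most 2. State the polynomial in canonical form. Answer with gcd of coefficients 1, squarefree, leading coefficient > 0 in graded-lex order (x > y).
3*x*y + y^2 + y - 1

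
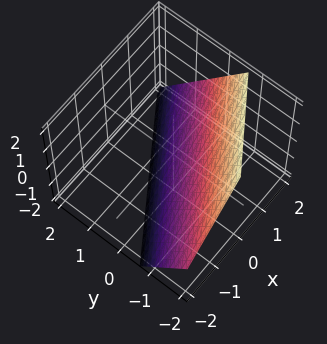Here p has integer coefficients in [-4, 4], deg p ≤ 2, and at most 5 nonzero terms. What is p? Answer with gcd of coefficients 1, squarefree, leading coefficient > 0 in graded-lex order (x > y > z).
(a) Degree: every cross-section is a straight line — this is a plane, so deg p = 1.
(b) From the axis intercepts and sections: it crosses the x-axis at the gridline x = 1; it meets the z-axis at z = -1 (among the integer gridlines).
(c) Assembling these constraints gives the stated polynomial.

2*x - 3*y - 2*z - 2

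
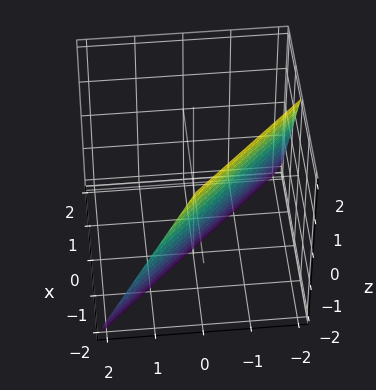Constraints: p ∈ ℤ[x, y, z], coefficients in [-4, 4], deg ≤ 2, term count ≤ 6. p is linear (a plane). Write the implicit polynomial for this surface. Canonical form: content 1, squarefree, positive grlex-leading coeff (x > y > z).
(a) Degree: the surface is flat (a plane), so deg p = 1.
(b) Checking where it meets the axes: it crosses the x-axis at the gridline x = -1; it crosses the z-axis at the gridline z = -2.
(c) These observations pin down the coefficients. Check: (0, -1, 0) on the y-axis lies on the surface, and p(0, -1, 0) = 0. ✓

2*x + 2*y + z + 2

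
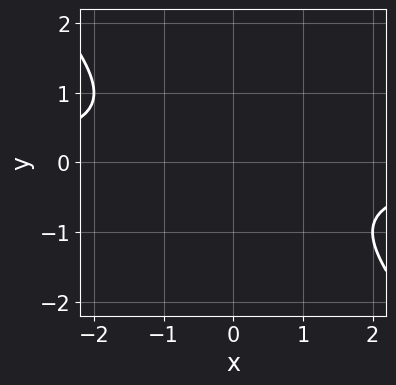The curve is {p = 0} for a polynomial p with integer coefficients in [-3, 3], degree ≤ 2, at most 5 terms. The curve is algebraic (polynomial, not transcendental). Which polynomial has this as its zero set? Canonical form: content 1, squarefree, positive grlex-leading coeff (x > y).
x*y + y^2 + 1

First, degree: no degree-1 curve has this shape, so deg p = 2.
Next, checking where it meets the axes: no x-intercept at any integer in the box; the curve avoids every integer y-axis point in the box.
Finally, putting this together gives p.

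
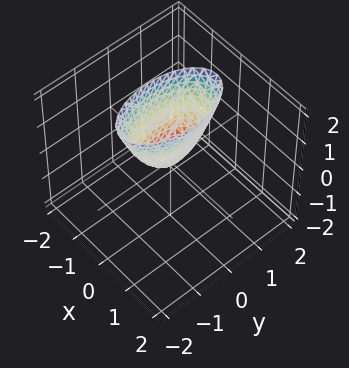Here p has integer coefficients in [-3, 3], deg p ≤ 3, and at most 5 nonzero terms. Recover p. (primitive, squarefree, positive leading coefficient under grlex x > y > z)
Degree: a single bowl opening along one axis; a quadric, so deg p = 2.
Symmetries: it's symmetric under x → −x, forcing even powers of x; the y ↦ −y reflection is a symmetry, so y appears only in even powers.
Reading off the gridlines: it meets the x-axis at x = 0 (among the integer gridlines); one y-axis crossing is at y = 0.
Fitting integer coefficients to these (and the overall shape) gives p.

3*x^2 + y^2 - z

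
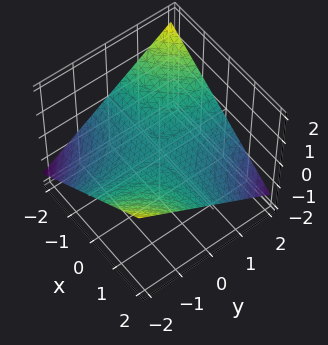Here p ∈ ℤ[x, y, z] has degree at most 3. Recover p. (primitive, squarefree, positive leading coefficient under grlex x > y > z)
x*y + 3*z

First, the degree is 2 — a hyperbolic paraboloid; a quadric.
Next, against the integer gridlines: it crosses the z-axis at the gridline z = 0; every point of the y-axis in the box is on the surface.
Finally, solving for integer coefficients yields p as stated.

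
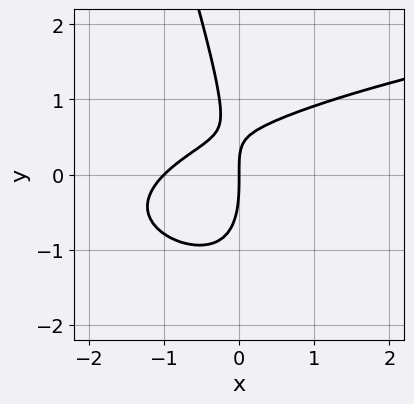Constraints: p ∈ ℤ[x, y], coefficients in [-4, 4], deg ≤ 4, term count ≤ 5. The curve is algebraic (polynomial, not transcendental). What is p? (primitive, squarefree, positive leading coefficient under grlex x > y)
3*x*y^2 + y^3 - 3*x^2 + 3*x*y - 3*x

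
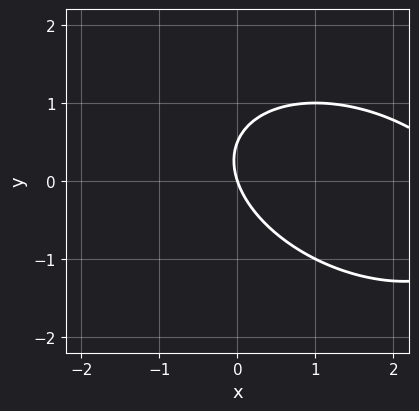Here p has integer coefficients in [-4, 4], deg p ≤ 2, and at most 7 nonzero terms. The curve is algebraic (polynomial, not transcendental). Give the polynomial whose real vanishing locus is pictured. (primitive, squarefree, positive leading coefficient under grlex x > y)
x^2 + x*y + 2*y^2 - 3*x - y

1. Degree: the shape is more complex than any degree-1 curve, so deg p = 2.
2. From the axis intercepts and sections: it meets the y-axis at y = 0 (among the integer gridlines); one x-axis crossing is at x = 0.
3. These observations pin down the coefficients.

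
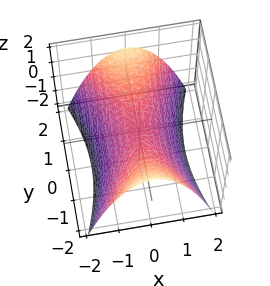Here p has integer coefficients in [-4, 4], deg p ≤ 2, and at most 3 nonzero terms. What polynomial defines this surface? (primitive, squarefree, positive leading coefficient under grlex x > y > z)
(a) Degree: a saddle surface; a quadric, so deg p = 2.
(b) Symmetries: mirror symmetry y ↦ −y ⇒ only even powers of y; the x ↦ −x reflection is a symmetry, so x appears only in even powers.
(c) Observable constraints: one z-axis crossing is at z = 0; it crosses the x-axis at the gridline x = 0; one y-axis crossing is at y = 0.
(d) Solving for integer coefficients yields p as stated.

3*x^2 - y^2 + 3*z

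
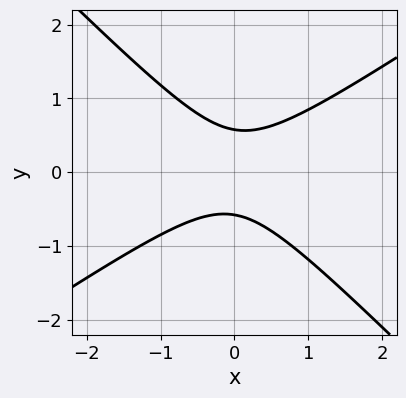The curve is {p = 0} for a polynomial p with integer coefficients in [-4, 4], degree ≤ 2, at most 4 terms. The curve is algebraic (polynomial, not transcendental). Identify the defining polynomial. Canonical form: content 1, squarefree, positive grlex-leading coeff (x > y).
(a) Degree: the shape is more complex than any degree-1 curve, so deg p = 2.
(b) Observable constraints: it misses every integer gridline on the x-axis.
(c) Solving for integer coefficients yields p as stated.

2*x^2 - x*y - 3*y^2 + 1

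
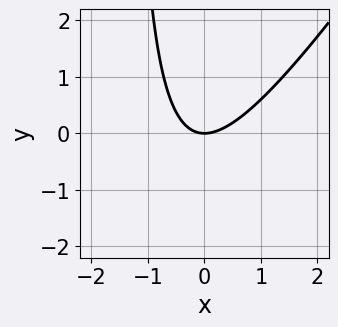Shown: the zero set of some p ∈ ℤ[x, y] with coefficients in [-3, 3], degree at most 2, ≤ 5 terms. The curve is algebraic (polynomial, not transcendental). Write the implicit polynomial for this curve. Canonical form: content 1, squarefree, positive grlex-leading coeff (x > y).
3*x^2 - 2*x*y - 3*y

1. The degree is 2 — the shape is more complex than any degree-1 curve.
2. Observable constraints: one x-axis crossing is at x = 0; it meets the y-axis at y = 0 (among the integer gridlines).
3. Putting this together gives p.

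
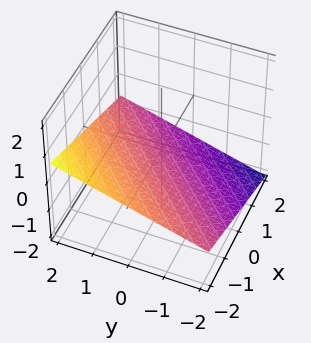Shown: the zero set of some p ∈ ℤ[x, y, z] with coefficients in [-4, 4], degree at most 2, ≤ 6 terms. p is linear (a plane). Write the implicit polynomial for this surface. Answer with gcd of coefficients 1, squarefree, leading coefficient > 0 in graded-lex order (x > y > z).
x - y + 3*z + 2

First, deg p = 1. The surface is flat (a plane).
Then, against the integer gridlines: it crosses the y-axis at the gridline y = 2; one x-axis crossing is at x = -2.
Finally, fitting integer coefficients to these (and the overall shape) gives p.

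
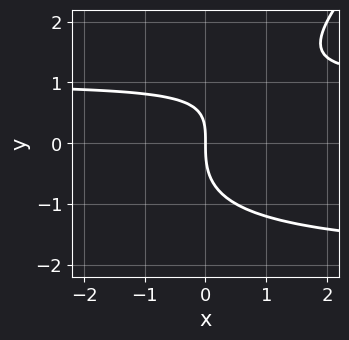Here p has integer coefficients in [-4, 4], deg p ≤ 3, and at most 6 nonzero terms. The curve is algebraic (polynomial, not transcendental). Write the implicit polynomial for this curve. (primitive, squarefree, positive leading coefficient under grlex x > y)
x*y^2 - y^3 + x*y - 2*x

1. deg p = 3. The shape is more complex than any degree-2 curve.
2. Reading off the gridlines: it meets the x-axis at x = 0 (among the integer gridlines); it crosses the y-axis at the gridline y = 0.
3. Together with the visible shape, these determine p as stated.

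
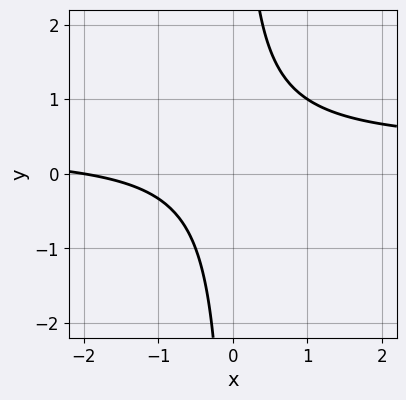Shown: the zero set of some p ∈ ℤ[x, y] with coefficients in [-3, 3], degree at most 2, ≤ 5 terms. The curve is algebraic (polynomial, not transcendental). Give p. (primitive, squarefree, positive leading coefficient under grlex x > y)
(a) The degree is 2 — the shape is more complex than any degree-1 curve.
(b) Observable constraints: it crosses the x-axis at the gridline x = -2; the curve avoids every integer y-axis point in the box.
(c) Together with the visible shape, these determine p as stated.

3*x*y - x - 2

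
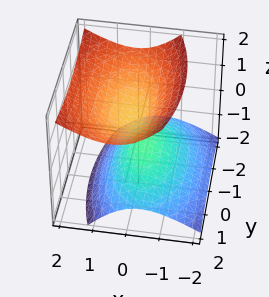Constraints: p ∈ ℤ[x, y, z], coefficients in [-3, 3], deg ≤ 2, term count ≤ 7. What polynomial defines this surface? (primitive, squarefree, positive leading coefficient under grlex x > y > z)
3*x^2 - 2*x*z + y^2 - 3*z^2 + 1

The picture has 2 separate pieces.
Degree: a generic line meets the surface in up to 2 points, so deg p = 2.
From the axis intercepts and sections: it misses every integer gridline on the x-axis; the surface avoids every integer y-axis point in the box.
Solving for integer coefficients yields p as stated.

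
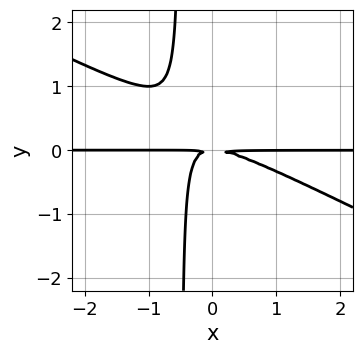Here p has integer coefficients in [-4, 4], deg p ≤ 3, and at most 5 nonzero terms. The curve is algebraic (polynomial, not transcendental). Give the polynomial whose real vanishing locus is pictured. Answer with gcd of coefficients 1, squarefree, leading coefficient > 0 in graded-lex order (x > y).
x^2*y + 2*x*y^2 + y^2

(a) Degree: no degree-2 curve has this shape, so deg p = 3.
(b) Observable constraints: every point of the x-axis in the box is on the curve.
(c) Assembling these constraints gives the stated polynomial.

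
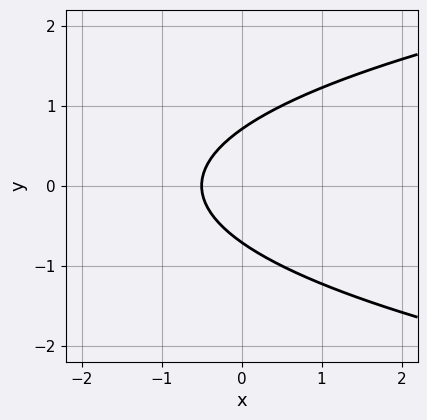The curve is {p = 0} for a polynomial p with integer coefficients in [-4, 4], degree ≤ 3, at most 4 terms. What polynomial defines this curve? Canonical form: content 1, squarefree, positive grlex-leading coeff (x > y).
First, degree: a generic line meets the curve in up to 2 points, so deg p = 2.
Then, symmetries: mirror symmetry y ↦ −y ⇒ only even powers of y.
Finally, the integer polynomial consistent with all of this is the stated p.

2*y^2 - 2*x - 1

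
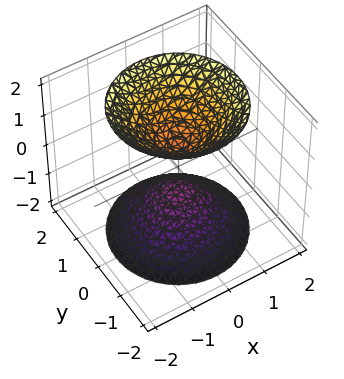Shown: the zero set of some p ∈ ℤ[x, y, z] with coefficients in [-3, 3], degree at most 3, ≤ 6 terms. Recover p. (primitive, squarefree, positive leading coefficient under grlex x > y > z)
3*x^2 + 3*y^2 - 2*z^2 + 1

1. The picture has 2 separate pieces. They look like related sheets of one shape, so recover p as a whole.
2. deg p = 2. Two separate bowl-shaped sheets opening away from each other; a quadric.
3. Symmetries: it's symmetric under z → −z, forcing even powers of z; the z-axis is an axis of rotation, so x and y enter only as x² + y².
4. Against the integer gridlines: it misses every integer gridline on the y-axis; a circular section at z = 1 has radius between 0 and 1; no x-intercept at any integer in the box.
5. Assembling these constraints gives the stated polynomial.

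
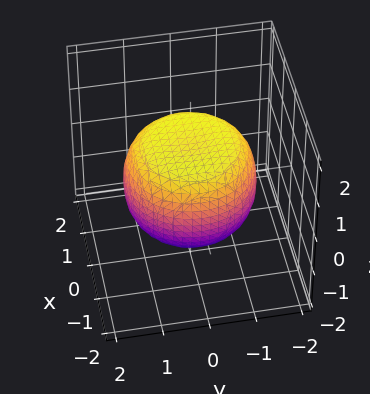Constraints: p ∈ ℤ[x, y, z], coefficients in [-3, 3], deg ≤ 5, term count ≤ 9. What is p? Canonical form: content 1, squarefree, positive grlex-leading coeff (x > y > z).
x^4 + 2*x^2*y^2 + y^4 - x^2 - y^2 + 2*z^2 - 2

1. The degree is 4 — no degree-3 surface has this shape.
2. Symmetries: rotational symmetry about the z-axis ⇒ p depends on x, y only through x² + y².
3. Against the integer gridlines: a circular section at z = -1 has radius exactly 1; among the integer gridlines, it crosses the z-axis at z ∈ {-1, 1}.
4. Fitting integer coefficients to these (and the overall shape) gives p.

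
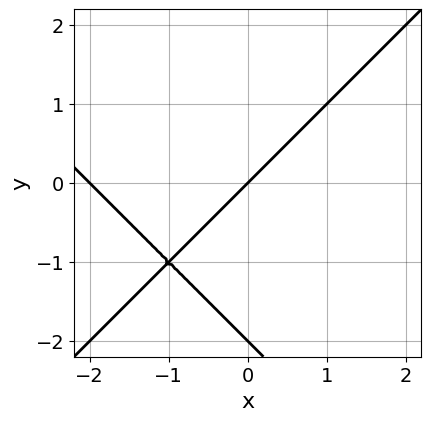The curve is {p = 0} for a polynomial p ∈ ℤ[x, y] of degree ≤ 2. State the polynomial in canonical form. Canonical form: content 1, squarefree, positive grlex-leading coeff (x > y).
The degree is 2 — the shape is more complex than any degree-1 curve.
Against the integer gridlines: the x-axis gridline crossings are at x ∈ {-2, 0}; among the integer gridlines, it crosses the y-axis at y ∈ {-2, 0}.
Assembling these constraints gives the stated polynomial.

x^2 - y^2 + 2*x - 2*y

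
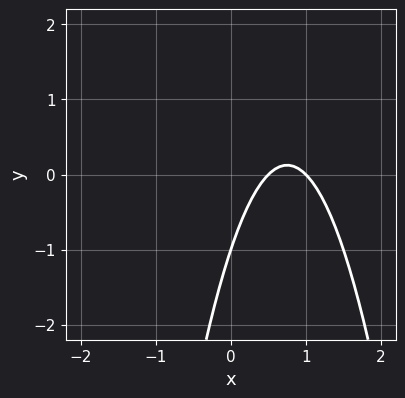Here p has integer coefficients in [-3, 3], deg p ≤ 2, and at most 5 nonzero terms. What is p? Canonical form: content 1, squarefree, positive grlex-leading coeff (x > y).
First, degree: no degree-1 curve has this shape, so deg p = 2.
Then, observable constraints: one y-axis crossing is at y = -1; it meets the x-axis at x = 1 (among the integer gridlines).
Finally, solving for integer coefficients yields p as stated.

2*x^2 - 3*x + y + 1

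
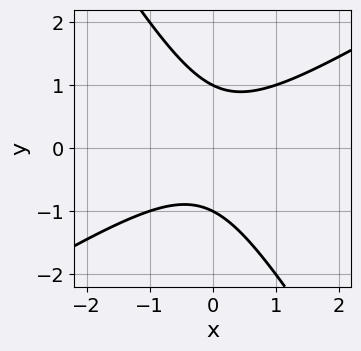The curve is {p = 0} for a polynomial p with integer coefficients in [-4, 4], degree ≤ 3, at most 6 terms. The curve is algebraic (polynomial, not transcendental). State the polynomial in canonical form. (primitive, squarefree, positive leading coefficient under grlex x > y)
x^2 - x*y - y^2 + 1

1. Degree: the shape is more complex than any degree-1 curve, so deg p = 2.
2. From the axis intercepts and sections: the y-axis gridline crossings are at y ∈ {-1, 1}; the curve avoids every integer x-axis point in the box.
3. Fitting integer coefficients to these (and the overall shape) gives p.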